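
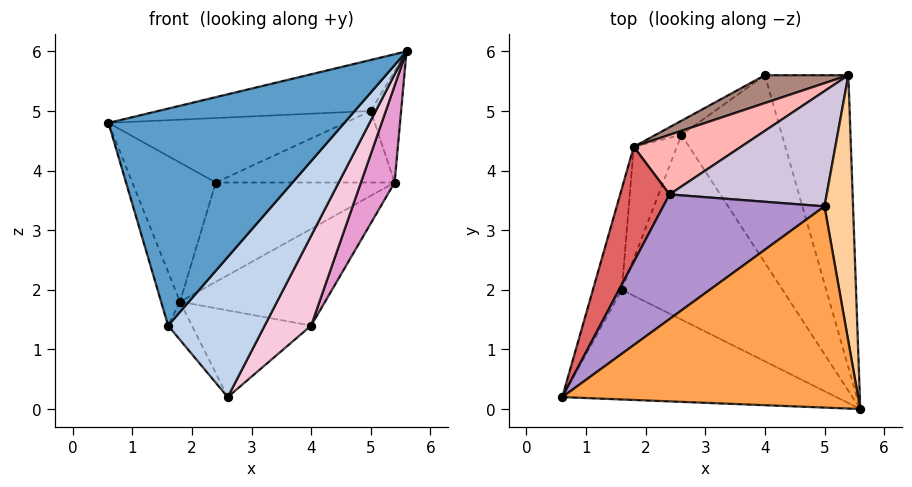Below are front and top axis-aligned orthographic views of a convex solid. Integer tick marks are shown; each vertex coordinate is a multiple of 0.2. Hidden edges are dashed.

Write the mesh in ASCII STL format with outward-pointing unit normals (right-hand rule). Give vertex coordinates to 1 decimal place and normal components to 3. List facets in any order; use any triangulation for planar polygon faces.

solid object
 facet normal 0.072 -0.890 -0.450
  outer loop
   vertex 1.6 2.0 1.4
   vertex 5.6 0.0 6.0
   vertex 0.6 0.2 4.8
  endloop
 endfacet
 facet normal 0.523 -0.515 -0.679
  outer loop
   vertex 1.6 2.0 1.4
   vertex 2.6 4.6 0.2
   vertex 5.6 0.0 6.0
  endloop
 endfacet
 facet normal -0.217 0.240 0.946
  outer loop
   vertex 5.0 3.4 5.0
   vertex 0.6 0.2 4.8
   vertex 5.6 0.0 6.0
  endloop
 endfacet
 facet normal 0.543 0.324 0.775
  outer loop
   vertex 5.0 3.4 5.0
   vertex 5.6 0.0 6.0
   vertex 5.4 5.6 3.8
  endloop
 endfacet
 facet normal -0.968 0.118 -0.222
  outer loop
   vertex 1.8 4.4 1.8
   vertex 1.6 2.0 1.4
   vertex 0.6 0.2 4.8
  endloop
 endfacet
 facet normal -0.892 0.146 -0.428
  outer loop
   vertex 1.8 4.4 1.8
   vertex 2.6 4.6 0.2
   vertex 1.6 2.0 1.4
  endloop
 endfacet
 facet normal -0.740 0.518 0.429
  outer loop
   vertex 2.4 3.6 3.8
   vertex 1.8 4.4 1.8
   vertex 0.6 0.2 4.8
  endloop
 endfacet
 facet normal -0.496 0.744 0.447
  outer loop
   vertex 2.4 3.6 3.8
   vertex 5.4 5.6 3.8
   vertex 1.8 4.4 1.8
  endloop
 endfacet
 facet normal -0.351 0.430 0.832
  outer loop
   vertex 2.4 3.6 3.8
   vertex 0.6 0.2 4.8
   vertex 5.0 3.4 5.0
  endloop
 endfacet
 facet normal -0.332 0.498 0.802
  outer loop
   vertex 2.4 3.6 3.8
   vertex 5.0 3.4 5.0
   vertex 5.4 5.6 3.8
  endloop
 endfacet
 facet normal -0.428 0.868 0.250
  outer loop
   vertex 4.0 5.6 1.4
   vertex 1.8 4.4 1.8
   vertex 5.4 5.6 3.8
  endloop
 endfacet
 facet normal -0.494 0.858 -0.139
  outer loop
   vertex 4.0 5.6 1.4
   vertex 2.6 4.6 0.2
   vertex 1.8 4.4 1.8
  endloop
 endfacet
 facet normal 0.852 -0.165 -0.497
  outer loop
   vertex 4.0 5.6 1.4
   vertex 5.4 5.6 3.8
   vertex 5.6 0.0 6.0
  endloop
 endfacet
 facet normal 0.734 -0.293 -0.612
  outer loop
   vertex 4.0 5.6 1.4
   vertex 5.6 0.0 6.0
   vertex 2.6 4.6 0.2
  endloop
 endfacet
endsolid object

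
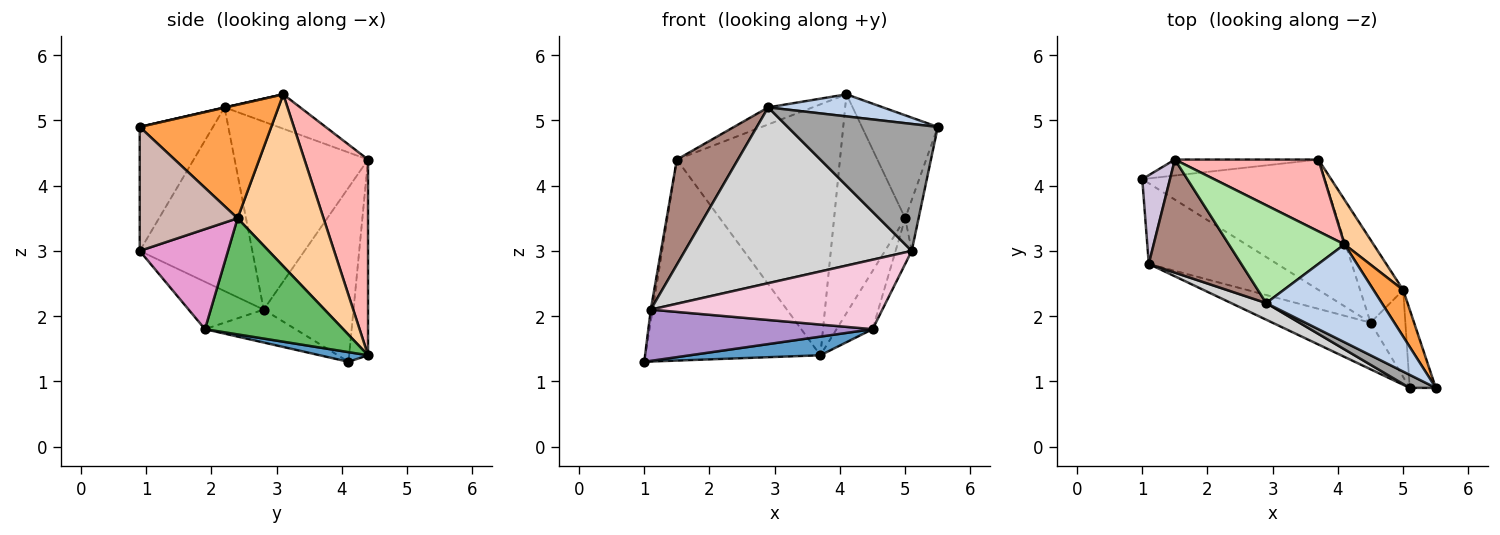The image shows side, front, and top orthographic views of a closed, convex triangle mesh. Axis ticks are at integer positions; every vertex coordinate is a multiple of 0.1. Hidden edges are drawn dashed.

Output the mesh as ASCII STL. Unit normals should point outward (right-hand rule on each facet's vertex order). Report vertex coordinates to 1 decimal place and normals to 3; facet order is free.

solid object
 facet normal 0.052 -0.141 -0.989
  outer loop
   vertex 4.5 1.9 1.8
   vertex 1.0 4.1 1.3
   vertex 3.7 4.4 1.4
  endloop
 endfacet
 facet normal 0.003 -0.220 0.975
  outer loop
   vertex 2.9 2.2 5.2
   vertex 5.5 0.9 4.9
   vertex 4.1 3.1 5.4
  endloop
 endfacet
 facet normal 0.845 0.487 0.221
  outer loop
   vertex 5.0 2.4 3.5
   vertex 4.1 3.1 5.4
   vertex 5.5 0.9 4.9
  endloop
 endfacet
 facet normal 0.764 0.632 0.129
  outer loop
   vertex 5.0 2.4 3.5
   vertex 3.7 4.4 1.4
   vertex 4.1 3.1 5.4
  endloop
 endfacet
 facet normal 0.911 0.237 -0.338
  outer loop
   vertex 5.0 2.4 3.5
   vertex 4.5 1.9 1.8
   vertex 3.7 4.4 1.4
  endloop
 endfacet
 facet normal -0.281 0.165 0.945
  outer loop
   vertex 1.5 4.4 4.4
   vertex 2.9 2.2 5.2
   vertex 4.1 3.1 5.4
  endloop
 endfacet
 facet normal -0.107 0.991 -0.079
  outer loop
   vertex 1.5 4.4 4.4
   vertex 3.7 4.4 1.4
   vertex 1.0 4.1 1.3
  endloop
 endfacet
 facet normal 0.351 0.900 0.257
  outer loop
   vertex 1.5 4.4 4.4
   vertex 4.1 3.1 5.4
   vertex 3.7 4.4 1.4
  endloop
 endfacet
 facet normal -0.212 -0.524 -0.825
  outer loop
   vertex 1.1 2.8 2.1
   vertex 1.0 4.1 1.3
   vertex 4.5 1.9 1.8
  endloop
 endfacet
 facet normal -0.987 0.021 0.157
  outer loop
   vertex 1.1 2.8 2.1
   vertex 1.5 4.4 4.4
   vertex 1.0 4.1 1.3
  endloop
 endfacet
 facet normal -0.830 -0.380 0.408
  outer loop
   vertex 1.1 2.8 2.1
   vertex 2.9 2.2 5.2
   vertex 1.5 4.4 4.4
  endloop
 endfacet
 facet normal 0.970 0.133 -0.204
  outer loop
   vertex 5.1 0.9 3.0
   vertex 5.0 2.4 3.5
   vertex 5.5 0.9 4.9
  endloop
 endfacet
 facet normal 0.931 0.170 -0.324
  outer loop
   vertex 5.1 0.9 3.0
   vertex 4.5 1.9 1.8
   vertex 5.0 2.4 3.5
  endloop
 endfacet
 facet normal -0.260 -0.802 -0.538
  outer loop
   vertex 5.1 0.9 3.0
   vertex 1.1 2.8 2.1
   vertex 4.5 1.9 1.8
  endloop
 endfacet
 facet normal -0.437 -0.895 0.092
  outer loop
   vertex 5.1 0.9 3.0
   vertex 5.5 0.9 4.9
   vertex 2.9 2.2 5.2
  endloop
 endfacet
 facet normal -0.443 -0.893 0.084
  outer loop
   vertex 5.1 0.9 3.0
   vertex 2.9 2.2 5.2
   vertex 1.1 2.8 2.1
  endloop
 endfacet
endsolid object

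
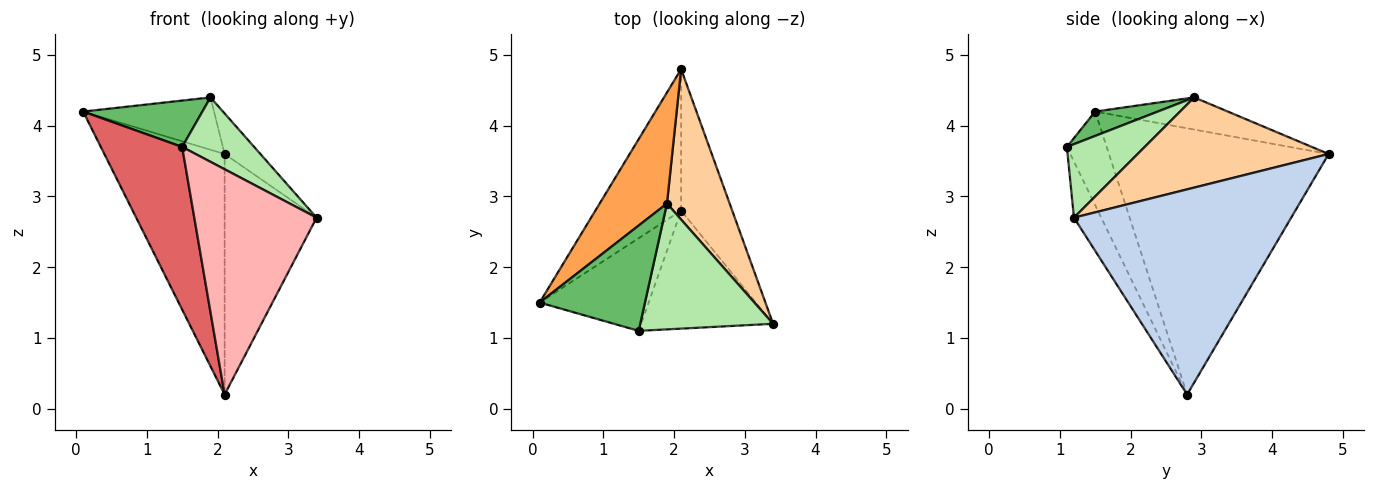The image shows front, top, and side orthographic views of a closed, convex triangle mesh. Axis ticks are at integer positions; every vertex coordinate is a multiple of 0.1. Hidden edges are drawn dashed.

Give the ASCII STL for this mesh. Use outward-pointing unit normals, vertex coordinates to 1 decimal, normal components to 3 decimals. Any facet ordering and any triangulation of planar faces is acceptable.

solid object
 facet normal -0.844 0.462 -0.272
  outer loop
   vertex 2.1 2.8 0.2
   vertex 0.1 1.5 4.2
   vertex 2.1 4.8 3.6
  endloop
 endfacet
 facet normal 0.898 0.380 -0.224
  outer loop
   vertex 2.1 2.8 0.2
   vertex 2.1 4.8 3.6
   vertex 3.4 1.2 2.7
  endloop
 endfacet
 facet normal -0.397 0.391 0.830
  outer loop
   vertex 1.9 2.9 4.4
   vertex 2.1 4.8 3.6
   vertex 0.1 1.5 4.2
  endloop
 endfacet
 facet normal 0.812 0.152 0.564
  outer loop
   vertex 1.9 2.9 4.4
   vertex 3.4 1.2 2.7
   vertex 2.1 4.8 3.6
  endloop
 endfacet
 facet normal 0.207 -0.394 0.895
  outer loop
   vertex 1.5 1.1 3.7
   vertex 1.9 2.9 4.4
   vertex 0.1 1.5 4.2
  endloop
 endfacet
 facet normal 0.442 -0.409 0.799
  outer loop
   vertex 1.5 1.1 3.7
   vertex 3.4 1.2 2.7
   vertex 1.9 2.9 4.4
  endloop
 endfacet
 facet normal -0.391 -0.800 -0.455
  outer loop
   vertex 1.5 1.1 3.7
   vertex 0.1 1.5 4.2
   vertex 2.1 2.8 0.2
  endloop
 endfacet
 facet normal -0.194 -0.869 -0.455
  outer loop
   vertex 1.5 1.1 3.7
   vertex 2.1 2.8 0.2
   vertex 3.4 1.2 2.7
  endloop
 endfacet
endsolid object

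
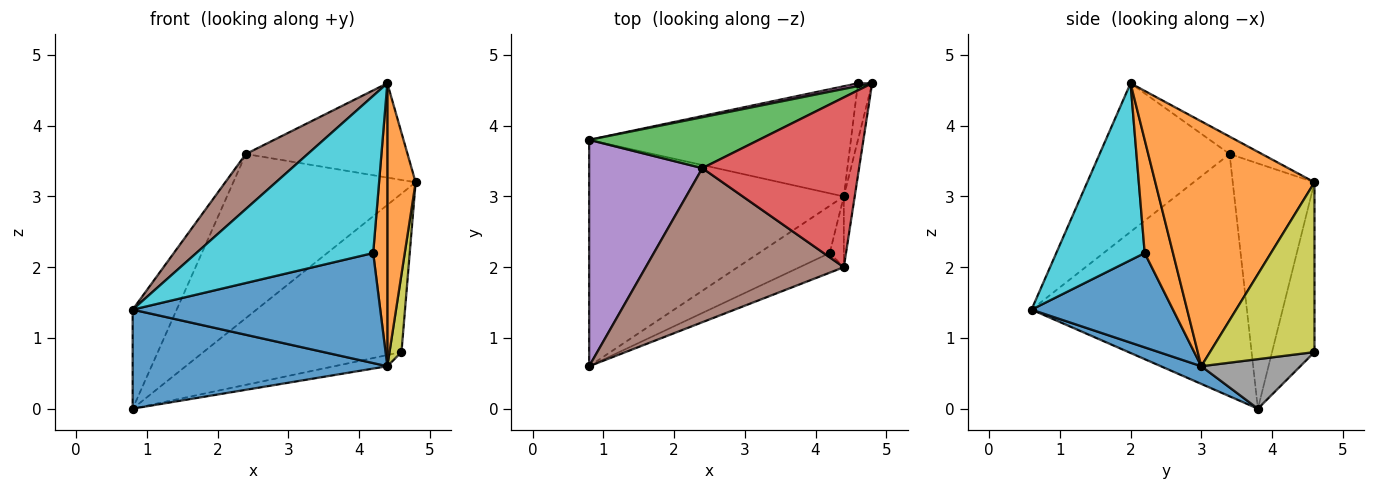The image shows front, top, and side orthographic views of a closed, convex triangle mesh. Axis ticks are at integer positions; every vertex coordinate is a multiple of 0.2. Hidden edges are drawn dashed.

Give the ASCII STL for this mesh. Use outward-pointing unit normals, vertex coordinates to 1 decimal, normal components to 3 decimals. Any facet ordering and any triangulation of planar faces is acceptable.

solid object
 facet normal 0.063 -0.400 -0.914
  outer loop
   vertex 4.4 3.0 0.6
   vertex 0.8 0.6 1.4
   vertex 0.8 3.8 0.0
  endloop
 endfacet
 facet normal 0.984 -0.175 -0.044
  outer loop
   vertex 4.4 3.0 0.6
   vertex 4.8 4.6 3.2
   vertex 4.4 2.0 4.6
  endloop
 endfacet
 facet normal -0.394 0.878 0.272
  outer loop
   vertex 2.4 3.4 3.6
   vertex 4.8 4.6 3.2
   vertex 0.8 3.8 0.0
  endloop
 endfacet
 facet normal -0.097 0.483 0.870
  outer loop
   vertex 2.4 3.4 3.6
   vertex 4.4 2.0 4.6
   vertex 4.8 4.6 3.2
  endloop
 endfacet
 facet normal -0.891 0.182 0.416
  outer loop
   vertex 2.4 3.4 3.6
   vertex 0.8 3.8 0.0
   vertex 0.8 0.6 1.4
  endloop
 endfacet
 facet normal -0.577 -0.275 0.769
  outer loop
   vertex 2.4 3.4 3.6
   vertex 0.8 0.6 1.4
   vertex 4.4 2.0 4.6
  endloop
 endfacet
 facet normal -0.209 0.978 0.017
  outer loop
   vertex 4.6 4.6 0.8
   vertex 0.8 3.8 0.0
   vertex 4.8 4.6 3.2
  endloop
 endfacet
 facet normal 0.185 0.099 -0.978
  outer loop
   vertex 4.6 4.6 0.8
   vertex 4.4 3.0 0.6
   vertex 0.8 3.8 0.0
  endloop
 endfacet
 facet normal 0.990 -0.113 -0.083
  outer loop
   vertex 4.6 4.6 0.8
   vertex 4.8 4.6 3.2
   vertex 4.4 3.0 0.6
  endloop
 endfacet
 facet normal 0.444 -0.889 -0.111
  outer loop
   vertex 4.2 2.2 2.2
   vertex 4.4 2.0 4.6
   vertex 0.8 0.6 1.4
  endloop
 endfacet
 facet normal 0.465 -0.814 -0.349
  outer loop
   vertex 4.2 2.2 2.2
   vertex 0.8 0.6 1.4
   vertex 4.4 3.0 0.6
  endloop
 endfacet
 facet normal 0.889 -0.444 -0.111
  outer loop
   vertex 4.2 2.2 2.2
   vertex 4.4 3.0 0.6
   vertex 4.4 2.0 4.6
  endloop
 endfacet
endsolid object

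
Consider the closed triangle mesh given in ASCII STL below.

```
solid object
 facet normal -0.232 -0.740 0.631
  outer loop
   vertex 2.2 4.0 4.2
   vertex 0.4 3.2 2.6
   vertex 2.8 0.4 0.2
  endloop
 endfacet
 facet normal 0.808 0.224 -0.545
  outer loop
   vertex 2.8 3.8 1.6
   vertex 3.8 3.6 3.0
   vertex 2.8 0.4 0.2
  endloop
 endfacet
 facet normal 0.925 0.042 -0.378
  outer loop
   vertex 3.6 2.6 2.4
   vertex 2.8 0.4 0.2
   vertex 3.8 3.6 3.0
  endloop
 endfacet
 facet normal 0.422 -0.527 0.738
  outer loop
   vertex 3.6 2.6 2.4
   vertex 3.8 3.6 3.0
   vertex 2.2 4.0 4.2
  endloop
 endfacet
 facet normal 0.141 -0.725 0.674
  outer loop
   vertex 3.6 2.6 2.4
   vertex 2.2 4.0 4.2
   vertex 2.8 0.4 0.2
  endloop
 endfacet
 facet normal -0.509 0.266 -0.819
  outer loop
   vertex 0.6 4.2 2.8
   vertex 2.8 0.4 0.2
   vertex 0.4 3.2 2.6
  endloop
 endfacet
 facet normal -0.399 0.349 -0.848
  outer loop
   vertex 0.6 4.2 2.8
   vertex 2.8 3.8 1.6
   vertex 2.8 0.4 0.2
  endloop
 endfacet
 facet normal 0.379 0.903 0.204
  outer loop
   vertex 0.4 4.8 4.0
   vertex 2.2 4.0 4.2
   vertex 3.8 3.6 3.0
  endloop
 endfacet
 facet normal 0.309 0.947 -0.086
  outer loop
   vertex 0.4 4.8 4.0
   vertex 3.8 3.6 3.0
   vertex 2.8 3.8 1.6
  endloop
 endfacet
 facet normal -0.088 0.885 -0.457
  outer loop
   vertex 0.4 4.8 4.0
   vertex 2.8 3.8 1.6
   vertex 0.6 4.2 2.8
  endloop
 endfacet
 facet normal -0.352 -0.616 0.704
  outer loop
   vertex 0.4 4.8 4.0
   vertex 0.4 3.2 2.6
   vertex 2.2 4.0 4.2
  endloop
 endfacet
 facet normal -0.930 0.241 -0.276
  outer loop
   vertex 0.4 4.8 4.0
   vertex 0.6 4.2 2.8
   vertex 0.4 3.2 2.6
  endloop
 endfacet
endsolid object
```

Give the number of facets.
12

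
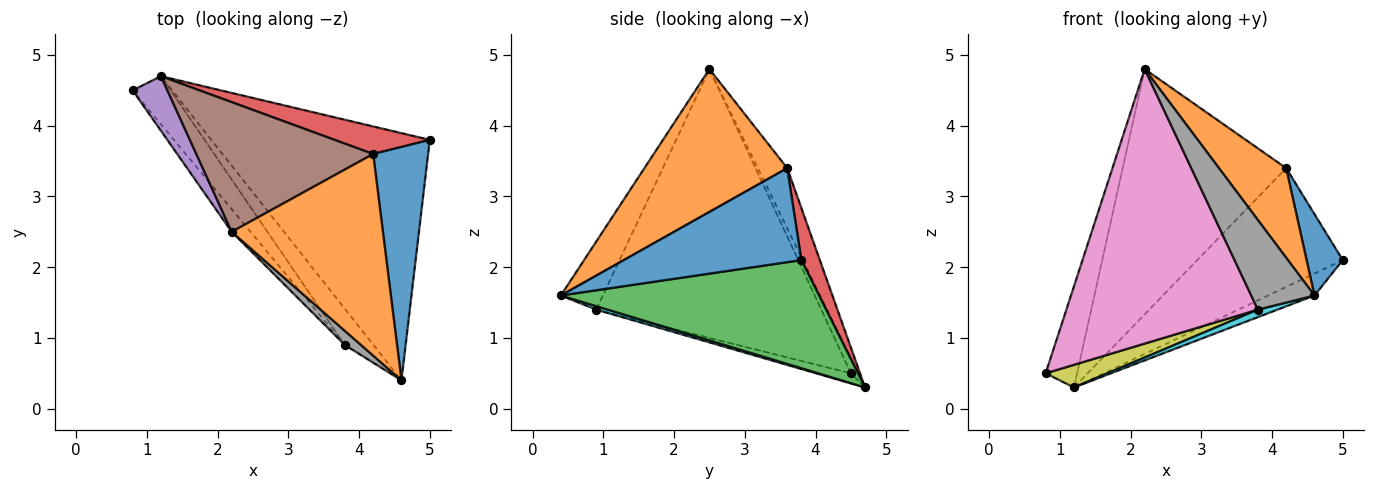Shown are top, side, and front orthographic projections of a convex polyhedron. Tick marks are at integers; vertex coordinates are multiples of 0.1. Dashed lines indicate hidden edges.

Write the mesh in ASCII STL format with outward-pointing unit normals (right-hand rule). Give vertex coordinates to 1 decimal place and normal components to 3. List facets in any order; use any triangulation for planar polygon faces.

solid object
 facet normal 0.850 -0.173 0.497
  outer loop
   vertex 4.2 3.6 3.4
   vertex 4.6 0.4 1.6
   vertex 5.0 3.8 2.1
  endloop
 endfacet
 facet normal 0.653 -0.307 0.692
  outer loop
   vertex 4.2 3.6 3.4
   vertex 2.2 2.5 4.8
   vertex 4.6 0.4 1.6
  endloop
 endfacet
 facet normal 0.442 0.079 -0.893
  outer loop
   vertex 1.2 4.7 0.3
   vertex 5.0 3.8 2.1
   vertex 4.6 0.4 1.6
  endloop
 endfacet
 facet normal 0.123 0.967 0.224
  outer loop
   vertex 1.2 4.7 0.3
   vertex 4.2 3.6 3.4
   vertex 5.0 3.8 2.1
  endloop
 endfacet
 facet normal -0.198 0.862 0.466
  outer loop
   vertex 1.2 4.7 0.3
   vertex 0.8 4.5 0.5
   vertex 2.2 2.5 4.8
  endloop
 endfacet
 facet normal -0.157 0.873 0.462
  outer loop
   vertex 1.2 4.7 0.3
   vertex 2.2 2.5 4.8
   vertex 4.2 3.6 3.4
  endloop
 endfacet
 facet normal -0.761 -0.647 -0.053
  outer loop
   vertex 3.8 0.9 1.4
   vertex 2.2 2.5 4.8
   vertex 0.8 4.5 0.5
  endloop
 endfacet
 facet normal -0.549 -0.826 0.130
  outer loop
   vertex 3.8 0.9 1.4
   vertex 4.6 0.4 1.6
   vertex 2.2 2.5 4.8
  endloop
 endfacet
 facet normal -0.233 -0.414 -0.880
  outer loop
   vertex 3.8 0.9 1.4
   vertex 0.8 4.5 0.5
   vertex 1.2 4.7 0.3
  endloop
 endfacet
 facet normal 0.117 -0.201 -0.972
  outer loop
   vertex 3.8 0.9 1.4
   vertex 1.2 4.7 0.3
   vertex 4.6 0.4 1.6
  endloop
 endfacet
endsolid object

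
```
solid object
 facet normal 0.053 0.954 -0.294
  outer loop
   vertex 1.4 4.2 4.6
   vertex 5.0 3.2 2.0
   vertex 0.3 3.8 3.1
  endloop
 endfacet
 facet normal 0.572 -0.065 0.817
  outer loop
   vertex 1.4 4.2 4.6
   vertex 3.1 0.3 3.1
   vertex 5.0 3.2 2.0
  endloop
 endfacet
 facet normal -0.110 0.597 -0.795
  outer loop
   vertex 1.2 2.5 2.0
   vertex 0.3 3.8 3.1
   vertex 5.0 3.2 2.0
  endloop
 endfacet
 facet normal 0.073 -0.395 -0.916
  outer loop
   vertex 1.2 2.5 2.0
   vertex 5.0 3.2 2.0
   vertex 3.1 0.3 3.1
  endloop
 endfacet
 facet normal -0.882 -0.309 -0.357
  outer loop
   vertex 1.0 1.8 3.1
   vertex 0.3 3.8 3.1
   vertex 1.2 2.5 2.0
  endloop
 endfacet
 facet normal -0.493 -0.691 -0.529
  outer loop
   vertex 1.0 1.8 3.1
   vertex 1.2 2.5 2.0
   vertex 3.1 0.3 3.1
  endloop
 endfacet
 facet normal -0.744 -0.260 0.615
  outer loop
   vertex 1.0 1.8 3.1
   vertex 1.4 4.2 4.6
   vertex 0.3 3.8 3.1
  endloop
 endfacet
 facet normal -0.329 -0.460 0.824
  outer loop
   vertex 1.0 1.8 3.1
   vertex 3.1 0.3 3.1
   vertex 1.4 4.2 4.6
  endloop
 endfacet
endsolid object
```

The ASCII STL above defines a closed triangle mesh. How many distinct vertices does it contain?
6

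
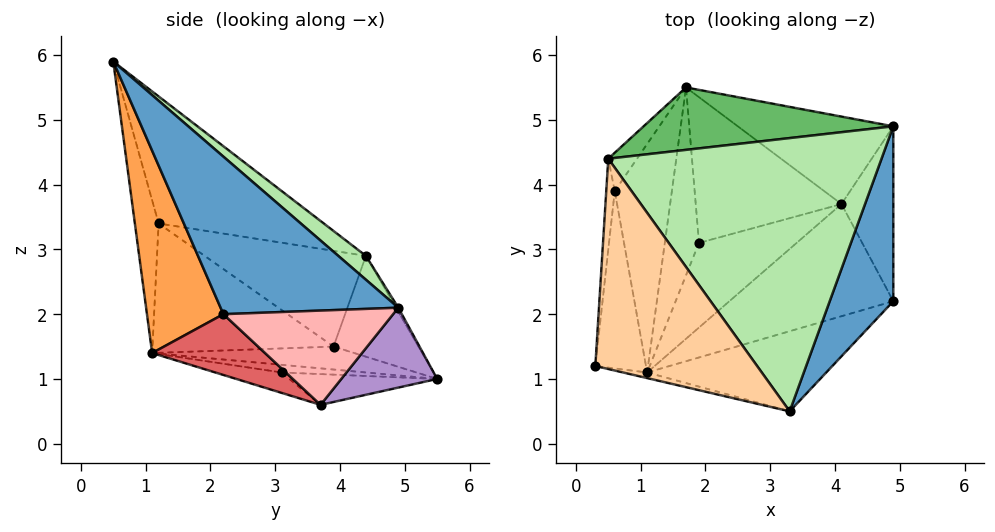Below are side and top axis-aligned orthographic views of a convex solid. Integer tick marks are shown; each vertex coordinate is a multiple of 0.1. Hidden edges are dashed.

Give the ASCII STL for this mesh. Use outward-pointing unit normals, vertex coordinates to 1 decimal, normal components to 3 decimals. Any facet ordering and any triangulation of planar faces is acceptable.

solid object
 facet normal 0.927 -0.014 0.374
  outer loop
   vertex 4.9 4.9 2.1
   vertex 3.3 0.5 5.9
   vertex 4.9 2.2 2.0
  endloop
 endfacet
 facet normal -0.202 -0.979 -0.032
  outer loop
   vertex 1.1 1.1 1.4
   vertex 3.3 0.5 5.9
   vertex 0.3 1.2 3.4
  endloop
 endfacet
 facet normal 0.307 -0.912 -0.272
  outer loop
   vertex 1.1 1.1 1.4
   vertex 4.9 2.2 2.0
   vertex 3.3 0.5 5.9
  endloop
 endfacet
 facet normal -0.610 0.159 0.776
  outer loop
   vertex 0.5 4.4 2.9
   vertex 0.3 1.2 3.4
   vertex 3.3 0.5 5.9
  endloop
 endfacet
 facet normal -0.008 0.868 0.497
  outer loop
   vertex 0.5 4.4 2.9
   vertex 4.9 4.9 2.1
   vertex 1.7 5.5 1.0
  endloop
 endfacet
 facet normal 0.067 0.638 0.767
  outer loop
   vertex 0.5 4.4 2.9
   vertex 3.3 0.5 5.9
   vertex 4.9 4.9 2.1
  endloop
 endfacet
 facet normal 0.286 -0.568 -0.772
  outer loop
   vertex 4.1 3.7 0.6
   vertex 4.9 2.2 2.0
   vertex 1.1 1.1 1.4
  endloop
 endfacet
 facet normal 0.876 0.018 -0.482
  outer loop
   vertex 4.1 3.7 0.6
   vertex 4.9 4.9 2.1
   vertex 4.9 2.2 2.0
  endloop
 endfacet
 facet normal 0.356 0.628 -0.692
  outer loop
   vertex 4.1 3.7 0.6
   vertex 1.7 5.5 1.0
   vertex 4.9 4.9 2.1
  endloop
 endfacet
 facet normal -0.373 -0.033 -0.927
  outer loop
   vertex 0.6 3.9 1.5
   vertex 1.7 5.5 1.0
   vertex 1.1 1.1 1.4
  endloop
 endfacet
 facet normal -0.834 0.499 -0.238
  outer loop
   vertex 0.6 3.9 1.5
   vertex 0.5 4.4 2.9
   vertex 1.7 5.5 1.0
  endloop
 endfacet
 facet normal -0.920 -0.151 -0.361
  outer loop
   vertex 0.6 3.9 1.5
   vertex 1.1 1.1 1.4
   vertex 0.3 1.2 3.4
  endloop
 endfacet
 facet normal -0.995 0.048 -0.088
  outer loop
   vertex 0.6 3.9 1.5
   vertex 0.3 1.2 3.4
   vertex 0.5 4.4 2.9
  endloop
 endfacet
 facet normal -0.218 -0.059 -0.974
  outer loop
   vertex 1.9 3.1 1.1
   vertex 1.1 1.1 1.4
   vertex 1.7 5.5 1.0
  endloop
 endfacet
 facet normal -0.206 -0.058 -0.977
  outer loop
   vertex 1.9 3.1 1.1
   vertex 1.7 5.5 1.0
   vertex 4.1 3.7 0.6
  endloop
 endfacet
 facet normal -0.204 -0.065 -0.977
  outer loop
   vertex 1.9 3.1 1.1
   vertex 4.1 3.7 0.6
   vertex 1.1 1.1 1.4
  endloop
 endfacet
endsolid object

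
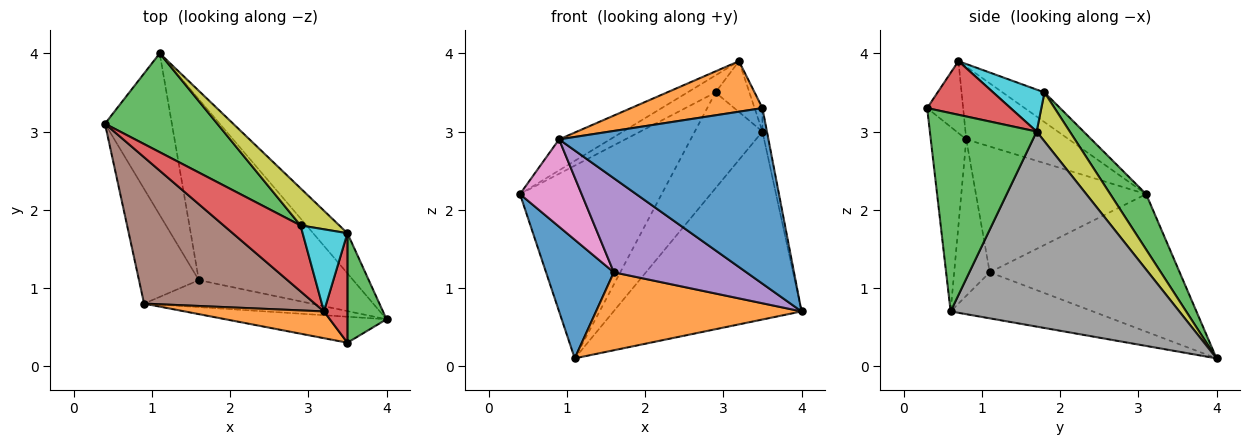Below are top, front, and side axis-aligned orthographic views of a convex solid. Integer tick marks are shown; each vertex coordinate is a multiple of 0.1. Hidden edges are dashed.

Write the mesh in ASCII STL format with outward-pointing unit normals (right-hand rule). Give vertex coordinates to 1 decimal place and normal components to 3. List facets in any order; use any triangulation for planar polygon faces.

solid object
 facet normal -0.856 -0.306 -0.416
  outer loop
   vertex 1.6 1.1 1.2
   vertex 0.4 3.1 2.2
   vertex 1.1 4.0 0.1
  endloop
 endfacet
 facet normal -0.264 -0.382 -0.886
  outer loop
   vertex 1.6 1.1 1.2
   vertex 1.1 4.0 0.1
   vertex 4.0 0.6 0.7
  endloop
 endfacet
 facet normal 0.220 0.868 0.445
  outer loop
   vertex 2.9 1.8 3.5
   vertex 1.1 4.0 0.1
   vertex 0.4 3.1 2.2
  endloop
 endfacet
 facet normal -0.350 0.234 0.907
  outer loop
   vertex 2.9 1.8 3.5
   vertex 0.4 3.1 2.2
   vertex 3.2 0.7 3.9
  endloop
 endfacet
 facet normal -0.250 -0.931 -0.267
  outer loop
   vertex 0.9 0.8 2.9
   vertex 1.6 1.1 1.2
   vertex 4.0 0.6 0.7
  endloop
 endfacet
 facet normal -0.384 0.191 0.903
  outer loop
   vertex 0.9 0.8 2.9
   vertex 3.2 0.7 3.9
   vertex 0.4 3.1 2.2
  endloop
 endfacet
 facet normal -0.858 -0.311 -0.408
  outer loop
   vertex 0.9 0.8 2.9
   vertex 0.4 3.1 2.2
   vertex 1.6 1.1 1.2
  endloop
 endfacet
 facet normal 0.766 0.629 -0.135
  outer loop
   vertex 3.5 1.7 3.0
   vertex 4.0 0.6 0.7
   vertex 1.1 4.0 0.1
  endloop
 endfacet
 facet normal 0.415 0.848 0.329
  outer loop
   vertex 3.5 1.7 3.0
   vertex 1.1 4.0 0.1
   vertex 2.9 1.8 3.5
  endloop
 endfacet
 facet normal 0.623 0.412 0.665
  outer loop
   vertex 3.5 1.7 3.0
   vertex 2.9 1.8 3.5
   vertex 3.2 0.7 3.9
  endloop
 endfacet
 facet normal -0.165 -0.976 -0.144
  outer loop
   vertex 3.5 0.3 3.3
   vertex 0.9 0.8 2.9
   vertex 4.0 0.6 0.7
  endloop
 endfacet
 facet normal -0.235 -0.859 0.455
  outer loop
   vertex 3.5 0.3 3.3
   vertex 3.2 0.7 3.9
   vertex 0.9 0.8 2.9
  endloop
 endfacet
 facet normal 0.980 0.041 0.193
  outer loop
   vertex 3.5 0.3 3.3
   vertex 4.0 0.6 0.7
   vertex 3.5 1.7 3.0
  endloop
 endfacet
 facet normal 0.913 0.086 0.399
  outer loop
   vertex 3.5 0.3 3.3
   vertex 3.5 1.7 3.0
   vertex 3.2 0.7 3.9
  endloop
 endfacet
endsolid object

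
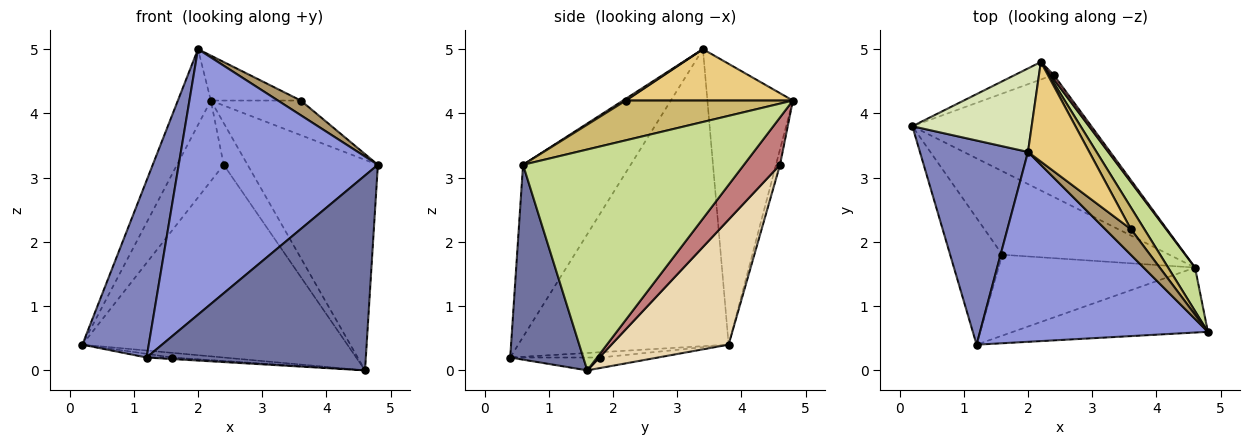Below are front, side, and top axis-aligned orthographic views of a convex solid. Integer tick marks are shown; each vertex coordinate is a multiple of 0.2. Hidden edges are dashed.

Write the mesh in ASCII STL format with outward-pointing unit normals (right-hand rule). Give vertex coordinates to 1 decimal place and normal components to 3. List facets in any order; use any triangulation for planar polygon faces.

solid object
 facet normal 0.302 -0.905 -0.302
  outer loop
   vertex 4.6 1.6 0.0
   vertex 4.8 0.6 3.2
   vertex 1.2 0.4 0.2
  endloop
 endfacet
 facet normal -0.901 -0.284 0.328
  outer loop
   vertex 2.0 3.4 5.0
   vertex 0.2 3.8 0.4
   vertex 1.2 0.4 0.2
  endloop
 endfacet
 facet normal -0.402 -0.745 0.532
  outer loop
   vertex 2.0 3.4 5.0
   vertex 1.2 0.4 0.2
   vertex 4.8 0.6 3.2
  endloop
 endfacet
 facet normal -0.101 0.029 -0.994
  outer loop
   vertex 1.6 1.8 0.2
   vertex 1.2 0.4 0.2
   vertex 0.2 3.8 0.4
  endloop
 endfacet
 facet normal -0.063 0.056 -0.996
  outer loop
   vertex 1.6 1.8 0.2
   vertex 0.2 3.8 0.4
   vertex 4.6 1.6 0.0
  endloop
 endfacet
 facet normal -0.065 0.019 -0.998
  outer loop
   vertex 1.6 1.8 0.2
   vertex 4.6 1.6 0.0
   vertex 1.2 0.4 0.2
  endloop
 endfacet
 facet normal 0.857 0.505 0.104
  outer loop
   vertex 2.2 4.8 4.2
   vertex 4.8 0.6 3.2
   vertex 4.6 1.6 0.0
  endloop
 endfacet
 facet normal -0.867 0.334 0.368
  outer loop
   vertex 2.2 4.8 4.2
   vertex 0.2 3.8 0.4
   vertex 2.0 3.4 5.0
  endloop
 endfacet
 facet normal 0.062 -0.495 0.867
  outer loop
   vertex 3.6 2.2 4.2
   vertex 2.0 3.4 5.0
   vertex 4.8 0.6 3.2
  endloop
 endfacet
 facet normal 0.844 0.454 0.286
  outer loop
   vertex 3.6 2.2 4.2
   vertex 4.8 0.6 3.2
   vertex 2.2 4.8 4.2
  endloop
 endfacet
 facet normal 0.607 0.327 0.724
  outer loop
   vertex 3.6 2.2 4.2
   vertex 2.2 4.8 4.2
   vertex 2.0 3.4 5.0
  endloop
 endfacet
 facet normal 0.350 0.791 -0.501
  outer loop
   vertex 2.4 4.6 3.2
   vertex 4.6 1.6 0.0
   vertex 0.2 3.8 0.4
  endloop
 endfacet
 facet normal -0.085 0.974 -0.212
  outer loop
   vertex 2.4 4.6 3.2
   vertex 0.2 3.8 0.4
   vertex 2.2 4.8 4.2
  endloop
 endfacet
 facet normal 0.833 0.551 0.056
  outer loop
   vertex 2.4 4.6 3.2
   vertex 2.2 4.8 4.2
   vertex 4.6 1.6 0.0
  endloop
 endfacet
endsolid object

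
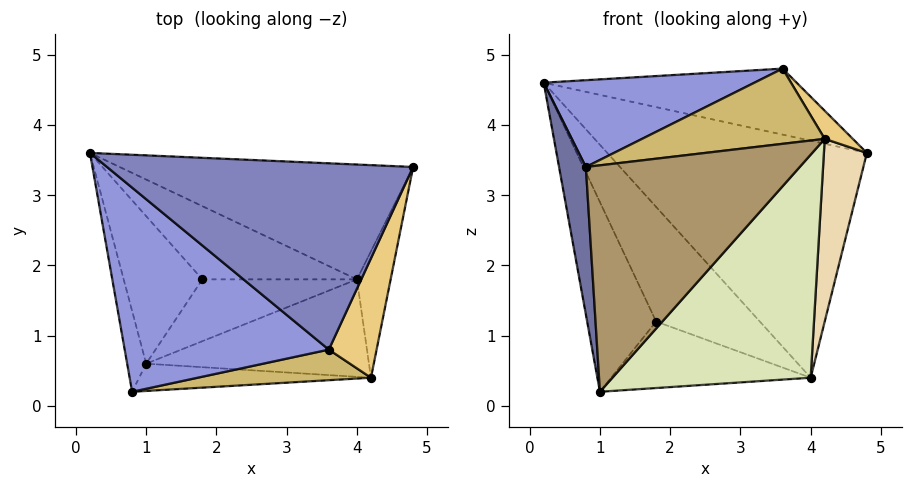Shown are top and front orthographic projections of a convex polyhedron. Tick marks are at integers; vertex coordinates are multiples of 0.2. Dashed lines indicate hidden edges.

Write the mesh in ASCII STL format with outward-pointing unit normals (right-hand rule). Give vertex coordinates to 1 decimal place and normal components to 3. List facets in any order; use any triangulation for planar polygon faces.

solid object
 facet normal -0.986 -0.146 -0.080
  outer loop
   vertex 1.0 0.6 0.2
   vertex 0.8 0.2 3.4
   vertex 0.2 3.6 4.6
  endloop
 endfacet
 facet normal 0.214 0.326 0.921
  outer loop
   vertex 3.6 0.8 4.8
   vertex 4.8 3.4 3.6
   vertex 0.2 3.6 4.6
  endloop
 endfacet
 facet normal -0.352 -0.366 0.861
  outer loop
   vertex 3.6 0.8 4.8
   vertex 0.2 3.6 4.6
   vertex 0.8 0.2 3.4
  endloop
 endfacet
 facet normal -0.056 0.899 -0.435
  outer loop
   vertex 4.0 1.8 0.4
   vertex 0.2 3.6 4.6
   vertex 4.8 3.4 3.6
  endloop
 endfacet
 facet normal -0.385 0.729 -0.567
  outer loop
   vertex 1.8 1.8 1.2
   vertex 1.0 0.6 0.2
   vertex 0.2 3.6 4.6
  endloop
 endfacet
 facet normal -0.192 0.827 -0.528
  outer loop
   vertex 1.8 1.8 1.2
   vertex 0.2 3.6 4.6
   vertex 4.0 1.8 0.4
  endloop
 endfacet
 facet normal -0.240 0.711 -0.661
  outer loop
   vertex 1.8 1.8 1.2
   vertex 4.0 1.8 0.4
   vertex 1.0 0.6 0.2
  endloop
 endfacet
 facet normal 0.366 -0.853 -0.373
  outer loop
   vertex 4.2 0.4 3.8
   vertex 1.0 0.6 0.2
   vertex 4.0 1.8 0.4
  endloop
 endfacet
 facet normal 0.072 -0.990 -0.119
  outer loop
   vertex 4.2 0.4 3.8
   vertex 0.8 0.2 3.4
   vertex 1.0 0.6 0.2
  endloop
 endfacet
 facet normal 0.010 -0.926 0.377
  outer loop
   vertex 4.2 0.4 3.8
   vertex 3.6 0.8 4.8
   vertex 0.8 0.2 3.4
  endloop
 endfacet
 facet normal 0.827 -0.129 0.548
  outer loop
   vertex 4.2 0.4 3.8
   vertex 4.8 3.4 3.6
   vertex 3.6 0.8 4.8
  endloop
 endfacet
 facet normal 0.969 -0.203 -0.141
  outer loop
   vertex 4.2 0.4 3.8
   vertex 4.0 1.8 0.4
   vertex 4.8 3.4 3.6
  endloop
 endfacet
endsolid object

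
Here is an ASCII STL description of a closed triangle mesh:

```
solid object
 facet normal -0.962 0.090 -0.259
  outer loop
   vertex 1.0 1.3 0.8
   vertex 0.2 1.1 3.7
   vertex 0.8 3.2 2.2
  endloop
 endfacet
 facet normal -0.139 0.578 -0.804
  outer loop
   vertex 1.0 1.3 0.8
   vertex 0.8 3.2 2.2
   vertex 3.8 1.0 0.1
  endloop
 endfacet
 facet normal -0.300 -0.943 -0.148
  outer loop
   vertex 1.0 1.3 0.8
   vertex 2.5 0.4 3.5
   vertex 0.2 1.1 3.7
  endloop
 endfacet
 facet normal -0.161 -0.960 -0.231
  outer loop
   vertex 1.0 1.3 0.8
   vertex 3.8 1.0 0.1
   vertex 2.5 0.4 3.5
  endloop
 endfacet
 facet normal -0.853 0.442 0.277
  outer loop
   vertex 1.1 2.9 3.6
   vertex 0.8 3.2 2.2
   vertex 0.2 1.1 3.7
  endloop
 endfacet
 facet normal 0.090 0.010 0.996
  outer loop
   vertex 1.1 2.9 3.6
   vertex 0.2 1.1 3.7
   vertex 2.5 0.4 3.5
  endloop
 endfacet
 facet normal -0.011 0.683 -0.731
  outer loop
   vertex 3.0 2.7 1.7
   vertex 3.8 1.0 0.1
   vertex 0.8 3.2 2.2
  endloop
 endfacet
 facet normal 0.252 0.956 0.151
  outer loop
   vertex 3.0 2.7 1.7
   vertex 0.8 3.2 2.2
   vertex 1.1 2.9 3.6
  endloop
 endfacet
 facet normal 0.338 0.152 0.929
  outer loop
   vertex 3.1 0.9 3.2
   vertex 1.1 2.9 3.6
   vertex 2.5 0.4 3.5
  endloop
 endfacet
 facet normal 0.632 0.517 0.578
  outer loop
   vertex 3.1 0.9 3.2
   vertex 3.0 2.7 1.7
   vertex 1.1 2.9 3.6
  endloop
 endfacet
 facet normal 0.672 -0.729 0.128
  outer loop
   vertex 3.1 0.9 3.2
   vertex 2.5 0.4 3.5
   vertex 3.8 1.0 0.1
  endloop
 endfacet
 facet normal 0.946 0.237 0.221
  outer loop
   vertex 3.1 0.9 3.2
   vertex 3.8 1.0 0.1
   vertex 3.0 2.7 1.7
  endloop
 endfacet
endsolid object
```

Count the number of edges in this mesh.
18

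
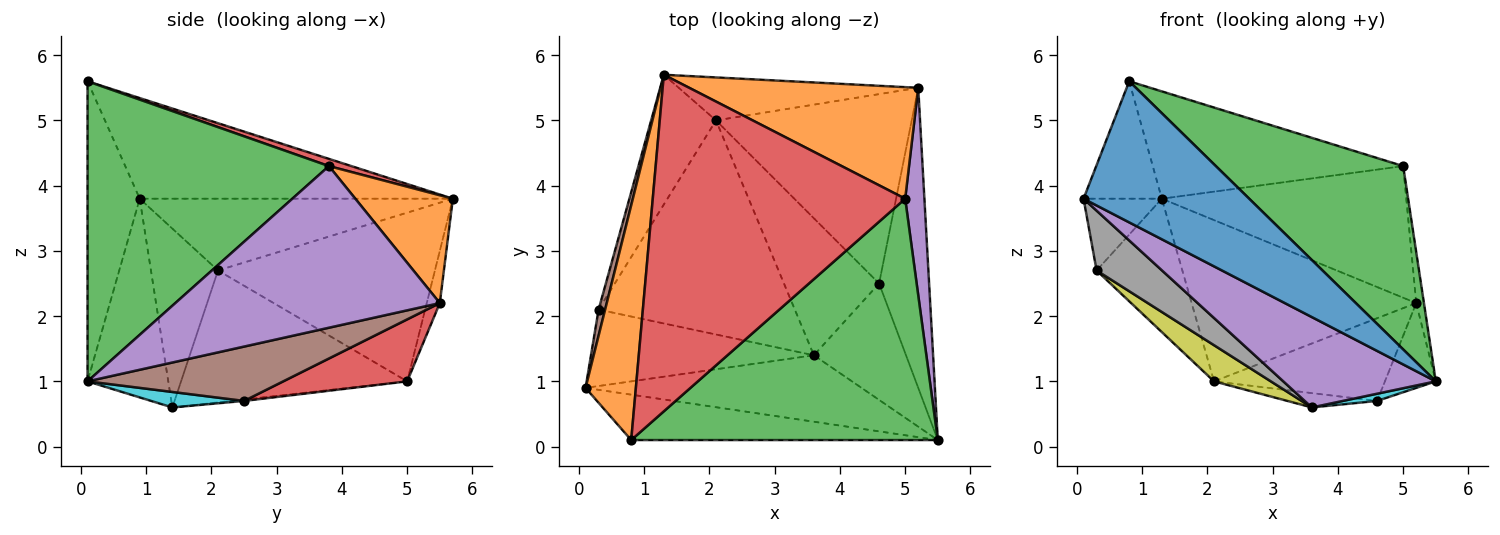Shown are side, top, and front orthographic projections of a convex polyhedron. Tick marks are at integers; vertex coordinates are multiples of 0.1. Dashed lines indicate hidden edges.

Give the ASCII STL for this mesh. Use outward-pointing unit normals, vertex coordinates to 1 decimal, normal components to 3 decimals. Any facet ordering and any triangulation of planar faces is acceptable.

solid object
 facet normal -0.287 -0.912 -0.294
  outer loop
   vertex 0.8 0.1 5.6
   vertex 0.1 0.9 3.8
   vertex 5.5 0.1 1.0
  endloop
 endfacet
 facet normal -0.873 0.218 0.436
  outer loop
   vertex 0.8 0.1 5.6
   vertex 1.3 5.7 3.8
   vertex 0.1 0.9 3.8
  endloop
 endfacet
 facet normal 0.615 -0.477 0.628
  outer loop
   vertex 5.0 3.8 4.3
   vertex 0.8 0.1 5.6
   vertex 5.5 0.1 1.0
  endloop
 endfacet
 facet normal 0.027 0.304 0.952
  outer loop
   vertex 5.0 3.8 4.3
   vertex 1.3 5.7 3.8
   vertex 0.8 0.1 5.6
  endloop
 endfacet
 facet normal -0.392 -0.741 -0.545
  outer loop
   vertex 3.6 1.4 0.6
   vertex 5.5 0.1 1.0
   vertex 0.1 0.9 3.8
  endloop
 endfacet
 facet normal -0.966 0.242 0.088
  outer loop
   vertex 0.3 2.1 2.7
   vertex 0.1 0.9 3.8
   vertex 1.3 5.7 3.8
  endloop
 endfacet
 facet normal -0.876 0.346 -0.337
  outer loop
   vertex 0.3 2.1 2.7
   vertex 1.3 5.7 3.8
   vertex 2.1 5.0 1.0
  endloop
 endfacet
 facet normal -0.534 -0.521 -0.666
  outer loop
   vertex 0.3 2.1 2.7
   vertex 3.6 1.4 0.6
   vertex 0.1 0.9 3.8
  endloop
 endfacet
 facet normal -0.552 -0.139 -0.822
  outer loop
   vertex 0.3 2.1 2.7
   vertex 2.1 5.0 1.0
   vertex 3.6 1.4 0.6
  endloop
 endfacet
 facet normal 0.166 -0.061 -0.984
  outer loop
   vertex 4.6 2.5 0.7
   vertex 5.5 0.1 1.0
   vertex 3.6 1.4 0.6
  endloop
 endfacet
 facet normal -0.015 0.104 -0.994
  outer loop
   vertex 4.6 2.5 0.7
   vertex 3.6 1.4 0.6
   vertex 2.1 5.0 1.0
  endloop
 endfacet
 facet normal 0.291 0.730 0.619
  outer loop
   vertex 5.2 5.5 2.2
   vertex 1.3 5.7 3.8
   vertex 5.0 3.8 4.3
  endloop
 endfacet
 facet normal -0.056 0.965 -0.257
  outer loop
   vertex 5.2 5.5 2.2
   vertex 2.1 5.0 1.0
   vertex 1.3 5.7 3.8
  endloop
 endfacet
 facet normal 0.279 0.384 -0.880
  outer loop
   vertex 5.2 5.5 2.2
   vertex 4.6 2.5 0.7
   vertex 2.1 5.0 1.0
  endloop
 endfacet
 facet normal 0.993 0.029 0.118
  outer loop
   vertex 5.2 5.5 2.2
   vertex 5.0 3.8 4.3
   vertex 5.5 0.1 1.0
  endloop
 endfacet
 facet normal 0.723 0.188 -0.665
  outer loop
   vertex 5.2 5.5 2.2
   vertex 5.5 0.1 1.0
   vertex 4.6 2.5 0.7
  endloop
 endfacet
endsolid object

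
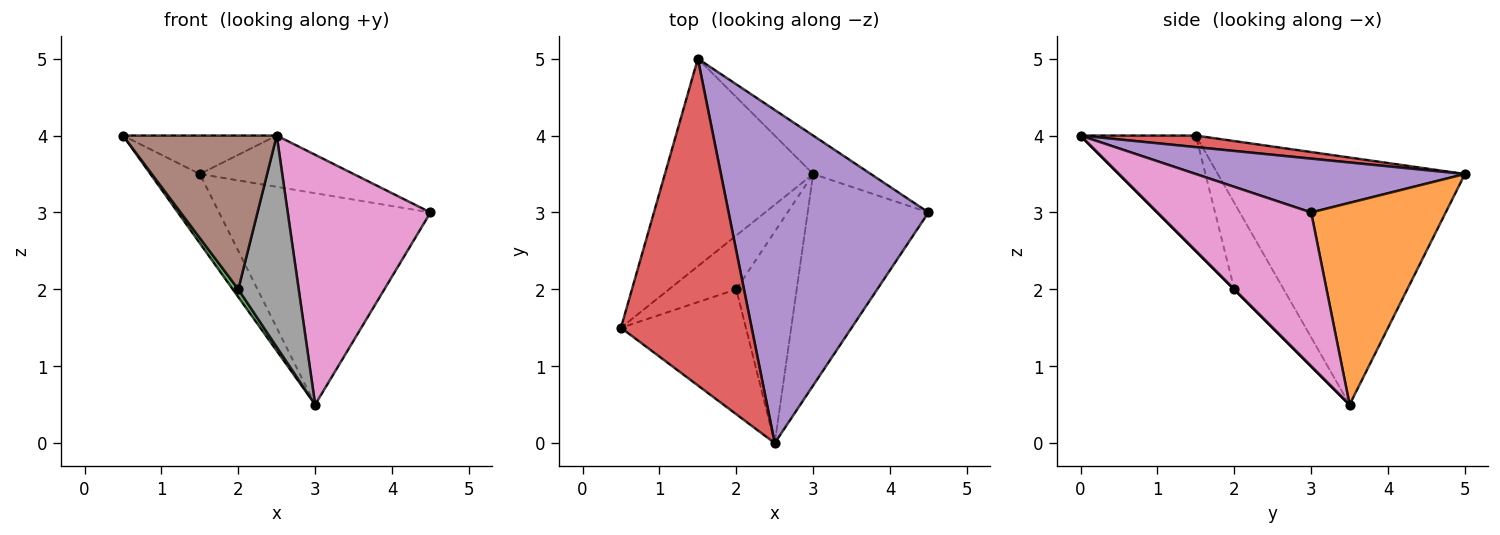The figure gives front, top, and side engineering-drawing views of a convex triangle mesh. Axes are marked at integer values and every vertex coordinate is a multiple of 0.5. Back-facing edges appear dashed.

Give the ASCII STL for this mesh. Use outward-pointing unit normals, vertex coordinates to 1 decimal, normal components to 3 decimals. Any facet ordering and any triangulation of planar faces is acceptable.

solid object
 facet normal -0.845 0.169 -0.507
  outer loop
   vertex 3.0 3.5 0.5
   vertex 0.5 1.5 4.0
   vertex 1.5 5.0 3.5
  endloop
 endfacet
 facet normal 0.531 0.834 -0.152
  outer loop
   vertex 3.0 3.5 0.5
   vertex 1.5 5.0 3.5
   vertex 4.5 3.0 3.0
  endloop
 endfacet
 facet normal -0.786 -0.087 -0.612
  outer loop
   vertex 2.0 2.0 2.0
   vertex 0.5 1.5 4.0
   vertex 3.0 3.5 0.5
  endloop
 endfacet
 facet normal 0.087 0.116 0.989
  outer loop
   vertex 2.5 0.0 4.0
   vertex 1.5 5.0 3.5
   vertex 0.5 1.5 4.0
  endloop
 endfacet
 facet normal 0.257 0.147 0.955
  outer loop
   vertex 2.5 0.0 4.0
   vertex 4.5 3.0 3.0
   vertex 1.5 5.0 3.5
  endloop
 endfacet
 facet normal -0.503 -0.671 -0.545
  outer loop
   vertex 2.5 0.0 4.0
   vertex 0.5 1.5 4.0
   vertex 2.0 2.0 2.0
  endloop
 endfacet
 facet normal 0.635 -0.590 -0.499
  outer loop
   vertex 2.5 0.0 4.0
   vertex 3.0 3.5 0.5
   vertex 4.5 3.0 3.0
  endloop
 endfacet
 facet normal 0.000 -0.707 -0.707
  outer loop
   vertex 2.5 0.0 4.0
   vertex 2.0 2.0 2.0
   vertex 3.0 3.5 0.5
  endloop
 endfacet
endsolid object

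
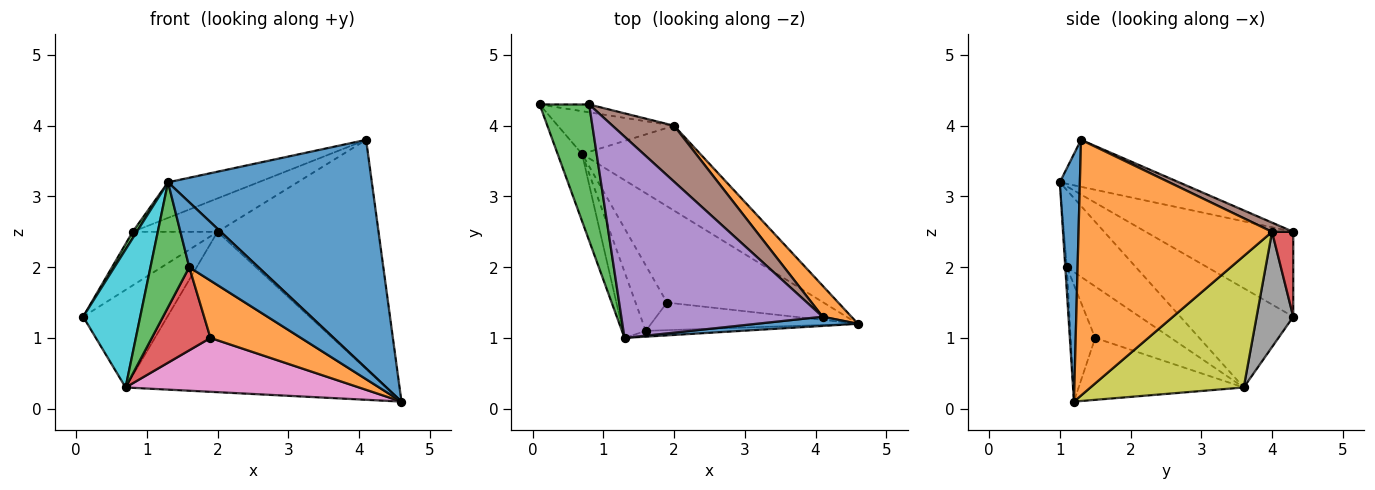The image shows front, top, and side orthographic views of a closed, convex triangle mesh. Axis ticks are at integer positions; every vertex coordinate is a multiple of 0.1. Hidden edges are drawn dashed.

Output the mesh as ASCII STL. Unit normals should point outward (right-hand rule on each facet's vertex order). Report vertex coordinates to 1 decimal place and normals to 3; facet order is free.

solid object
 facet normal 0.098 -0.994 0.040
  outer loop
   vertex 4.1 1.3 3.8
   vertex 1.3 1.0 3.2
   vertex 4.6 1.2 0.1
  endloop
 endfacet
 facet normal 0.766 0.637 0.086
  outer loop
   vertex 2.0 4.0 2.5
   vertex 4.1 1.3 3.8
   vertex 4.6 1.2 0.1
  endloop
 endfacet
 facet normal -0.864 -0.024 0.504
  outer loop
   vertex 0.8 4.3 2.5
   vertex 0.1 4.3 1.3
   vertex 1.3 1.0 3.2
  endloop
 endfacet
 facet normal 0.240 0.961 -0.140
  outer loop
   vertex 0.8 4.3 2.5
   vertex 2.0 4.0 2.5
   vertex 0.1 4.3 1.3
  endloop
 endfacet
 facet normal -0.224 0.170 0.960
  outer loop
   vertex 0.8 4.3 2.5
   vertex 1.3 1.0 3.2
   vertex 4.1 1.3 3.8
  endloop
 endfacet
 facet normal 0.127 0.509 0.851
  outer loop
   vertex 0.8 4.3 2.5
   vertex 4.1 1.3 3.8
   vertex 2.0 4.0 2.5
  endloop
 endfacet
 facet normal -0.326 -0.461 -0.825
  outer loop
   vertex 0.7 3.6 0.3
   vertex 4.6 1.2 0.1
   vertex 1.9 1.5 1.0
  endloop
 endfacet
 facet normal 0.370 0.851 -0.373
  outer loop
   vertex 0.7 3.6 0.3
   vertex 0.1 4.3 1.3
   vertex 2.0 4.0 2.5
  endloop
 endfacet
 facet normal 0.461 0.784 -0.415
  outer loop
   vertex 0.7 3.6 0.3
   vertex 2.0 4.0 2.5
   vertex 4.6 1.2 0.1
  endloop
 endfacet
 facet normal -0.872 -0.441 -0.215
  outer loop
   vertex 0.7 3.6 0.3
   vertex 1.3 1.0 3.2
   vertex 0.1 4.3 1.3
  endloop
 endfacet
 facet normal -0.023 -0.996 -0.089
  outer loop
   vertex 1.6 1.1 2.0
   vertex 4.6 1.2 0.1
   vertex 1.3 1.0 3.2
  endloop
 endfacet
 facet normal -0.238 -0.875 -0.421
  outer loop
   vertex 1.6 1.1 2.0
   vertex 1.9 1.5 1.0
   vertex 4.6 1.2 0.1
  endloop
 endfacet
 facet normal -0.844 -0.474 -0.251
  outer loop
   vertex 1.6 1.1 2.0
   vertex 1.3 1.0 3.2
   vertex 0.7 3.6 0.3
  endloop
 endfacet
 facet normal -0.712 -0.552 -0.434
  outer loop
   vertex 1.6 1.1 2.0
   vertex 0.7 3.6 0.3
   vertex 1.9 1.5 1.0
  endloop
 endfacet
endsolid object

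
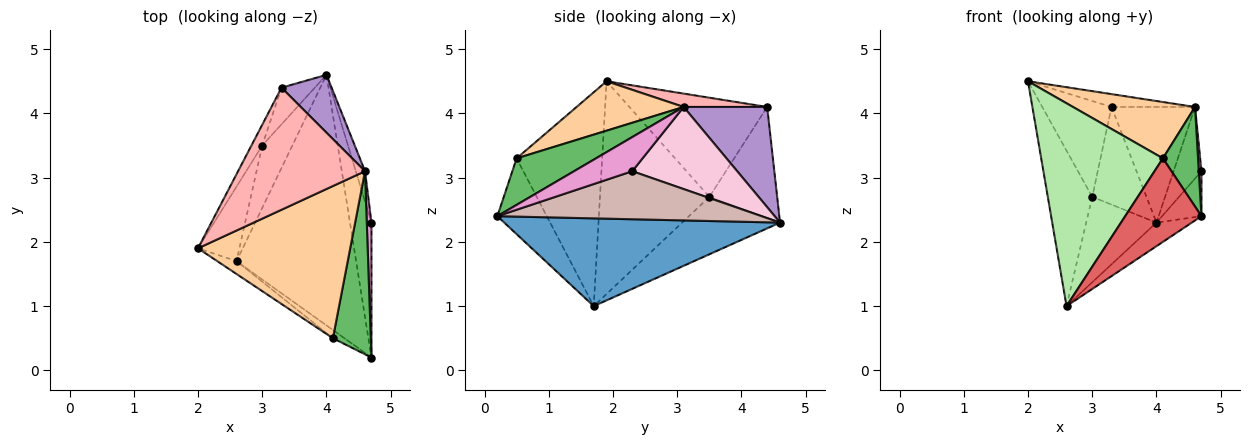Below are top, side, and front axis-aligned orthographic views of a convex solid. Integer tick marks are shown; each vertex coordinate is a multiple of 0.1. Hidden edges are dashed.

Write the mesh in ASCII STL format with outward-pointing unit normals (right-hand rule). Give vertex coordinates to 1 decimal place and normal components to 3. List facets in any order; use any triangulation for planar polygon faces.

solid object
 facet normal 0.590 0.076 -0.804
  outer loop
   vertex 2.6 1.7 1.0
   vertex 4.0 4.6 2.3
   vertex 4.7 0.2 2.4
  endloop
 endfacet
 facet normal -0.912 0.370 -0.177
  outer loop
   vertex 3.0 3.5 2.7
   vertex 2.6 1.7 1.0
   vertex 2.0 1.9 4.5
  endloop
 endfacet
 facet normal -0.747 0.537 -0.392
  outer loop
   vertex 3.0 3.5 2.7
   vertex 4.0 4.6 2.3
   vertex 2.6 1.7 1.0
  endloop
 endfacet
 facet normal 0.291 -0.332 0.897
  outer loop
   vertex 4.1 0.5 3.3
   vertex 4.6 3.1 4.1
   vertex 2.0 1.9 4.5
  endloop
 endfacet
 facet normal 0.733 -0.325 0.597
  outer loop
   vertex 4.1 0.5 3.3
   vertex 4.7 0.2 2.4
   vertex 4.6 3.1 4.1
  endloop
 endfacet
 facet normal -0.574 -0.817 -0.052
  outer loop
   vertex 4.1 0.5 3.3
   vertex 2.0 1.9 4.5
   vertex 2.6 1.7 1.0
  endloop
 endfacet
 facet normal -0.542 -0.836 -0.083
  outer loop
   vertex 4.1 0.5 3.3
   vertex 2.6 1.7 1.0
   vertex 4.7 0.2 2.4
  endloop
 endfacet
 facet normal 0.104 0.104 0.989
  outer loop
   vertex 3.3 4.4 4.1
   vertex 2.0 1.9 4.5
   vertex 4.6 3.1 4.1
  endloop
 endfacet
 facet normal 0.667 0.667 0.333
  outer loop
   vertex 3.3 4.4 4.1
   vertex 4.6 3.1 4.1
   vertex 4.0 4.6 2.3
  endloop
 endfacet
 facet normal -0.889 0.447 -0.097
  outer loop
   vertex 3.3 4.4 4.1
   vertex 3.0 3.5 2.7
   vertex 2.0 1.9 4.5
  endloop
 endfacet
 facet normal -0.760 0.608 -0.228
  outer loop
   vertex 3.3 4.4 4.1
   vertex 4.0 4.6 2.3
   vertex 3.0 3.5 2.7
  endloop
 endfacet
 facet normal 0.905 0.135 -0.404
  outer loop
   vertex 4.7 2.3 3.1
   vertex 4.7 0.2 2.4
   vertex 4.0 4.6 2.3
  endloop
 endfacet
 facet normal 0.990 -0.045 0.135
  outer loop
   vertex 4.7 2.3 3.1
   vertex 4.6 3.1 4.1
   vertex 4.7 0.2 2.4
  endloop
 endfacet
 facet normal 0.961 0.255 -0.108
  outer loop
   vertex 4.7 2.3 3.1
   vertex 4.0 4.6 2.3
   vertex 4.6 3.1 4.1
  endloop
 endfacet
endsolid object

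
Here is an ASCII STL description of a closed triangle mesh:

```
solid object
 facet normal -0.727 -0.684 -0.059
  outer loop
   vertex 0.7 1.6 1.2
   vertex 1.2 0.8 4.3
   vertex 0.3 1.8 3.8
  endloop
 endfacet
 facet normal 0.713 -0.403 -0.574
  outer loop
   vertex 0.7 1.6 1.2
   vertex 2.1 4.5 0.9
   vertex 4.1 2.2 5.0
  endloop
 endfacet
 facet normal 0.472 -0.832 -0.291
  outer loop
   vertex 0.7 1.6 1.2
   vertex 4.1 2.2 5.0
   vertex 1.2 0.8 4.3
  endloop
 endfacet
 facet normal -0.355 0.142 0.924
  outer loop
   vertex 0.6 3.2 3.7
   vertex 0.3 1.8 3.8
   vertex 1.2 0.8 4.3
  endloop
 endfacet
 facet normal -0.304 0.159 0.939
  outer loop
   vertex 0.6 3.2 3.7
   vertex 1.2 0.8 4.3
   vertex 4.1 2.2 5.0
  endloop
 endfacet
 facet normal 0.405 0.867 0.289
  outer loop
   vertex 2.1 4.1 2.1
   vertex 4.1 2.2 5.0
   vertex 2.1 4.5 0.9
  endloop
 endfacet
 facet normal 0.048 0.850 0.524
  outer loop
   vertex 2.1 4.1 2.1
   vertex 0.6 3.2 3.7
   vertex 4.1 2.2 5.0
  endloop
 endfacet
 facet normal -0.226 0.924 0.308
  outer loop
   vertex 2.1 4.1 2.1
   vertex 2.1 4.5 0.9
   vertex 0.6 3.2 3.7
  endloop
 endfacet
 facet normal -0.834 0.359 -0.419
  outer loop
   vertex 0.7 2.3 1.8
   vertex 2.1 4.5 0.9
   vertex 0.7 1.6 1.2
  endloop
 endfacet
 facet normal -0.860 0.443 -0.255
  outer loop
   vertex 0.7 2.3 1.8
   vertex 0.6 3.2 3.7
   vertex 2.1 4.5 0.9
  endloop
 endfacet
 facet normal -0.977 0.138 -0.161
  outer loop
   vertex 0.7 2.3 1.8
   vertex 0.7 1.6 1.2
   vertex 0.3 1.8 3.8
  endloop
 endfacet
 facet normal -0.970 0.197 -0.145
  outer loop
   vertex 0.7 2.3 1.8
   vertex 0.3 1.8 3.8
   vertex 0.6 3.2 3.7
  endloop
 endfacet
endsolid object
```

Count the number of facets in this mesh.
12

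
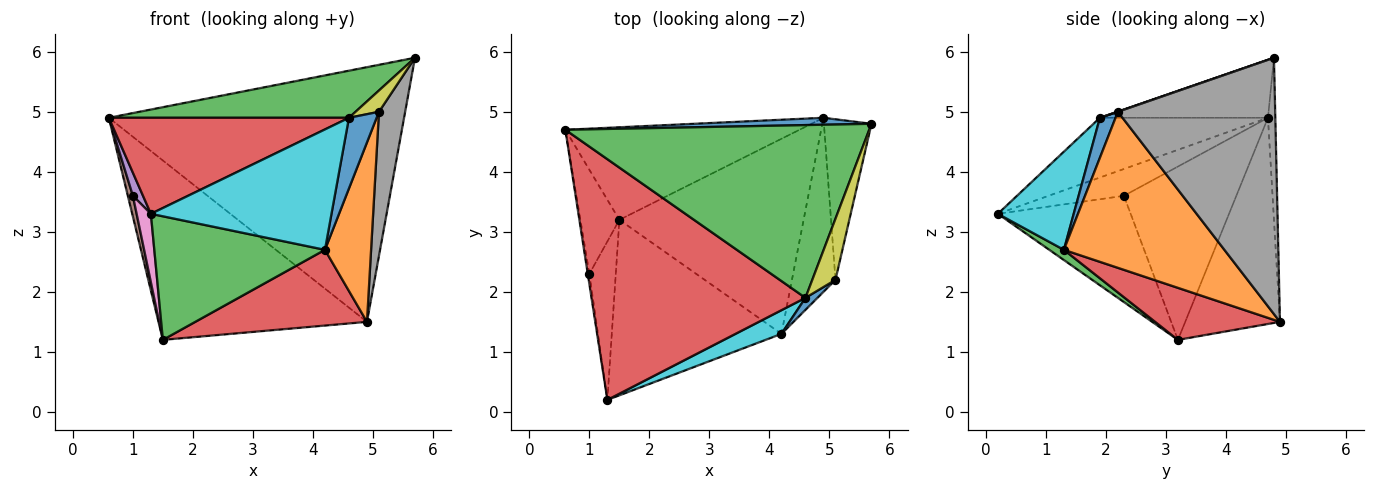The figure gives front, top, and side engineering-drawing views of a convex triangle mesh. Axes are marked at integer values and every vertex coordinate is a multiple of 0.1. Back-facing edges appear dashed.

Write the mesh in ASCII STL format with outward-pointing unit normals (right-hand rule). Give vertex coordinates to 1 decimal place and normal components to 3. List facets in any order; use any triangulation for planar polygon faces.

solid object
 facet normal -0.025 0.999 0.027
  outer loop
   vertex 4.9 4.9 1.5
   vertex 0.6 4.7 4.9
   vertex 5.7 4.8 5.9
  endloop
 endfacet
 facet normal -0.374 0.824 -0.425
  outer loop
   vertex 1.5 3.2 1.2
   vertex 0.6 4.7 4.9
   vertex 4.9 4.9 1.5
  endloop
 endfacet
 facet normal -0.181 -0.259 0.949
  outer loop
   vertex 4.6 1.9 4.9
   vertex 5.7 4.8 5.9
   vertex 0.6 4.7 4.9
  endloop
 endfacet
 facet normal -0.251 -0.359 0.899
  outer loop
   vertex 4.6 1.9 4.9
   vertex 0.6 4.7 4.9
   vertex 1.3 0.2 3.3
  endloop
 endfacet
 facet normal -0.989 -0.133 -0.059
  outer loop
   vertex 1.0 2.3 3.6
   vertex 1.3 0.2 3.3
   vertex 0.6 4.7 4.9
  endloop
 endfacet
 facet normal -0.975 -0.044 -0.219
  outer loop
   vertex 1.0 2.3 3.6
   vertex 0.6 4.7 4.9
   vertex 1.5 3.2 1.2
  endloop
 endfacet
 facet normal -0.965 -0.104 -0.240
  outer loop
   vertex 1.0 2.3 3.6
   vertex 1.5 3.2 1.2
   vertex 1.3 0.2 3.3
  endloop
 endfacet
 facet normal 0.970 -0.162 -0.180
  outer loop
   vertex 5.1 2.2 5.0
   vertex 4.9 4.9 1.5
   vertex 5.7 4.8 5.9
  endloop
 endfacet
 facet normal 0.008 -0.329 0.944
  outer loop
   vertex 5.1 2.2 5.0
   vertex 5.7 4.8 5.9
   vertex 4.6 1.9 4.9
  endloop
 endfacet
 facet normal 0.381 -0.907 0.178
  outer loop
   vertex 4.2 1.3 2.7
   vertex 4.6 1.9 4.9
   vertex 1.3 0.2 3.3
  endloop
 endfacet
 facet normal 0.487 -0.861 0.146
  outer loop
   vertex 4.2 1.3 2.7
   vertex 5.1 2.2 5.0
   vertex 4.6 1.9 4.9
  endloop
 endfacet
 facet normal 0.928 -0.267 -0.259
  outer loop
   vertex 4.2 1.3 2.7
   vertex 4.9 4.9 1.5
   vertex 5.1 2.2 5.0
  endloop
 endfacet
 facet normal 0.049 -0.575 -0.817
  outer loop
   vertex 4.2 1.3 2.7
   vertex 1.3 0.2 3.3
   vertex 1.5 3.2 1.2
  endloop
 endfacet
 facet normal 0.255 -0.350 -0.902
  outer loop
   vertex 4.2 1.3 2.7
   vertex 1.5 3.2 1.2
   vertex 4.9 4.9 1.5
  endloop
 endfacet
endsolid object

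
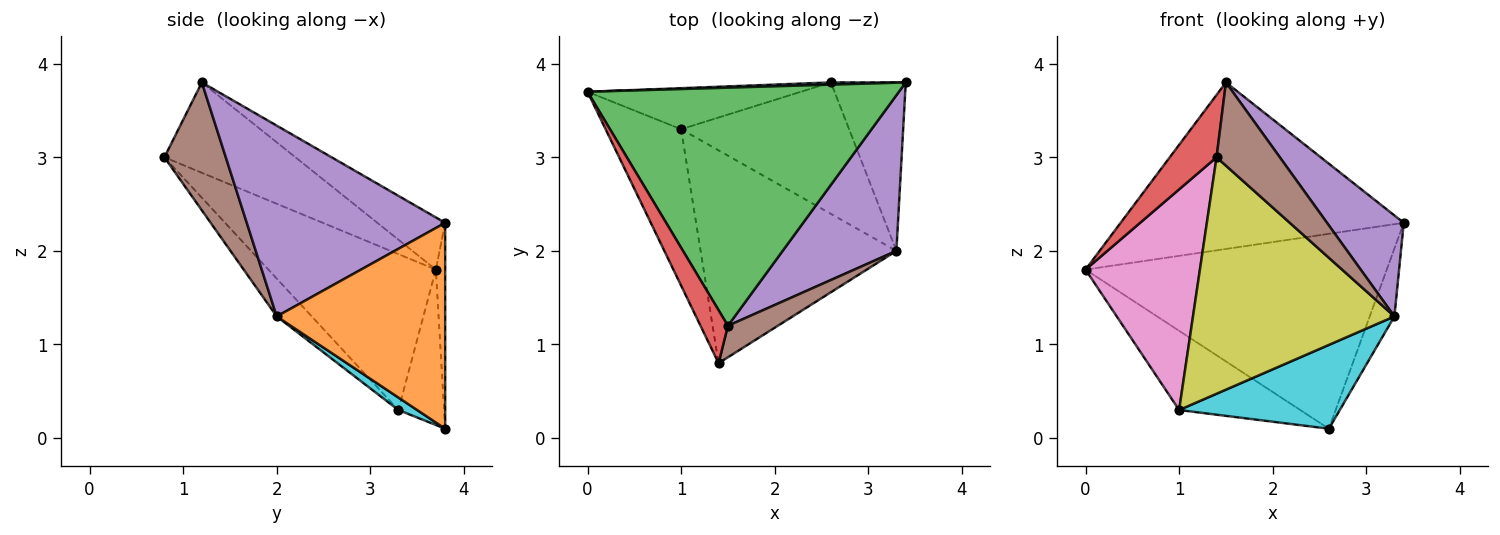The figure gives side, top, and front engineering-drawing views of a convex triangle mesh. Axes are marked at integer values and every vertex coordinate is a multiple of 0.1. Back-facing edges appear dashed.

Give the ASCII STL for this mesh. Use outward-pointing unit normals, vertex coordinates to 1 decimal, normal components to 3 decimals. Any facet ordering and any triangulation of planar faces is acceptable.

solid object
 facet normal -0.031 0.999 0.011
  outer loop
   vertex 2.6 3.8 0.1
   vertex 0.0 3.7 1.8
   vertex 3.4 3.8 2.3
  endloop
 endfacet
 facet normal 0.931 0.136 -0.339
  outer loop
   vertex 3.3 2.0 1.3
   vertex 2.6 3.8 0.1
   vertex 3.4 3.8 2.3
  endloop
 endfacet
 facet normal -0.136 0.568 0.812
  outer loop
   vertex 1.5 1.2 3.8
   vertex 3.4 3.8 2.3
   vertex 0.0 3.7 1.8
  endloop
 endfacet
 facet normal -0.905 -0.323 0.275
  outer loop
   vertex 1.5 1.2 3.8
   vertex 0.0 3.7 1.8
   vertex 1.4 0.8 3.0
  endloop
 endfacet
 facet normal 0.815 -0.315 0.486
  outer loop
   vertex 1.5 1.2 3.8
   vertex 3.3 2.0 1.3
   vertex 3.4 3.8 2.3
  endloop
 endfacet
 facet normal 0.672 -0.693 0.262
  outer loop
   vertex 1.5 1.2 3.8
   vertex 1.4 0.8 3.0
   vertex 3.3 2.0 1.3
  endloop
 endfacet
 facet normal -0.767 -0.524 -0.371
  outer loop
   vertex 1.0 3.3 0.3
   vertex 1.4 0.8 3.0
   vertex 0.0 3.7 1.8
  endloop
 endfacet
 facet normal -0.318 0.842 -0.436
  outer loop
   vertex 1.0 3.3 0.3
   vertex 0.0 3.7 1.8
   vertex 2.6 3.8 0.1
  endloop
 endfacet
 facet normal -0.128 -0.737 -0.664
  outer loop
   vertex 1.0 3.3 0.3
   vertex 3.3 2.0 1.3
   vertex 1.4 0.8 3.0
  endloop
 endfacet
 facet normal 0.063 -0.537 -0.841
  outer loop
   vertex 1.0 3.3 0.3
   vertex 2.6 3.8 0.1
   vertex 3.3 2.0 1.3
  endloop
 endfacet
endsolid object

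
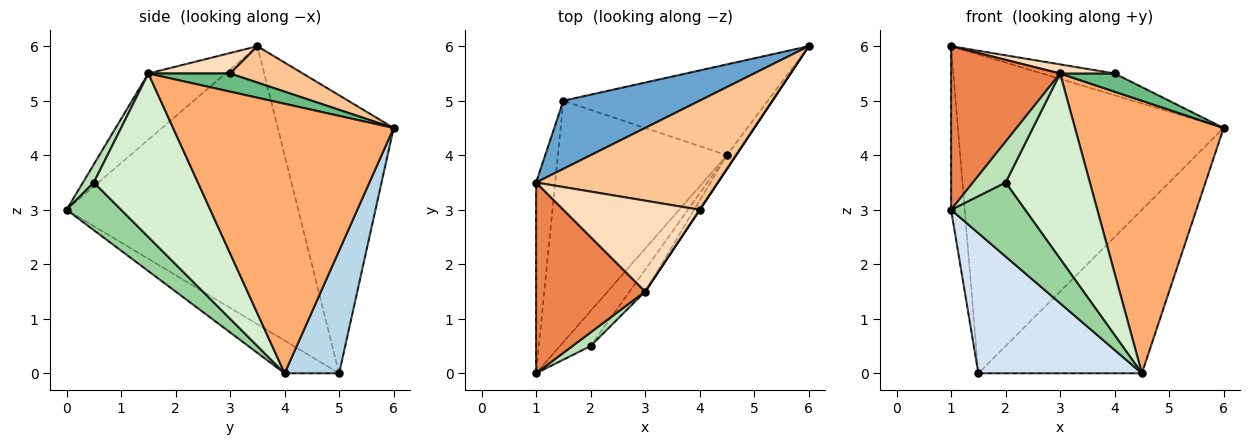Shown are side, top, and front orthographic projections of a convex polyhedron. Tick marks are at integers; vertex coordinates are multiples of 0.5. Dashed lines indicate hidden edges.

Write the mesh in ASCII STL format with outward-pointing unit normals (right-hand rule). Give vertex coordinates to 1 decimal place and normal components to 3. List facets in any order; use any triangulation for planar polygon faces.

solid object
 facet normal -0.392 0.900 0.192
  outer loop
   vertex 1.5 5.0 0.0
   vertex 1.0 3.5 6.0
   vertex 6.0 6.0 4.5
  endloop
 endfacet
 facet normal -0.996 0.059 -0.068
  outer loop
   vertex 1.5 5.0 0.0
   vertex 1.0 0.0 3.0
   vertex 1.0 3.5 6.0
  endloop
 endfacet
 facet normal 0.280 0.839 -0.466
  outer loop
   vertex 4.5 4.0 0.0
   vertex 1.5 5.0 0.0
   vertex 6.0 6.0 4.5
  endloop
 endfacet
 facet normal -0.165 -0.495 -0.853
  outer loop
   vertex 4.5 4.0 0.0
   vertex 1.0 0.0 3.0
   vertex 1.5 5.0 0.0
  endloop
 endfacet
 facet normal -0.419 -0.591 0.690
  outer loop
   vertex 3.0 1.5 5.5
   vertex 1.0 3.5 6.0
   vertex 1.0 0.0 3.0
  endloop
 endfacet
 facet normal 0.829 -0.559 -0.028
  outer loop
   vertex 3.0 1.5 5.5
   vertex 4.5 4.0 0.0
   vertex 6.0 6.0 4.5
  endloop
 endfacet
 facet normal 0.192 0.192 0.962
  outer loop
   vertex 4.0 3.0 5.5
   vertex 6.0 6.0 4.5
   vertex 1.0 3.5 6.0
  endloop
 endfacet
 facet normal 0.148 -0.098 0.984
  outer loop
   vertex 4.0 3.0 5.5
   vertex 1.0 3.5 6.0
   vertex 3.0 1.5 5.5
  endloop
 endfacet
 facet normal 0.832 -0.555 0.000
  outer loop
   vertex 4.0 3.0 5.5
   vertex 3.0 1.5 5.5
   vertex 6.0 6.0 4.5
  endloop
 endfacet
 facet normal 0.554 -0.752 -0.356
  outer loop
   vertex 2.0 0.5 3.5
   vertex 1.0 0.0 3.0
   vertex 4.5 4.0 0.0
  endloop
 endfacet
 facet normal 0.302 -0.905 0.302
  outer loop
   vertex 2.0 0.5 3.5
   vertex 3.0 1.5 5.5
   vertex 1.0 0.0 3.0
  endloop
 endfacet
 facet normal 0.775 -0.627 -0.074
  outer loop
   vertex 2.0 0.5 3.5
   vertex 4.5 4.0 0.0
   vertex 3.0 1.5 5.5
  endloop
 endfacet
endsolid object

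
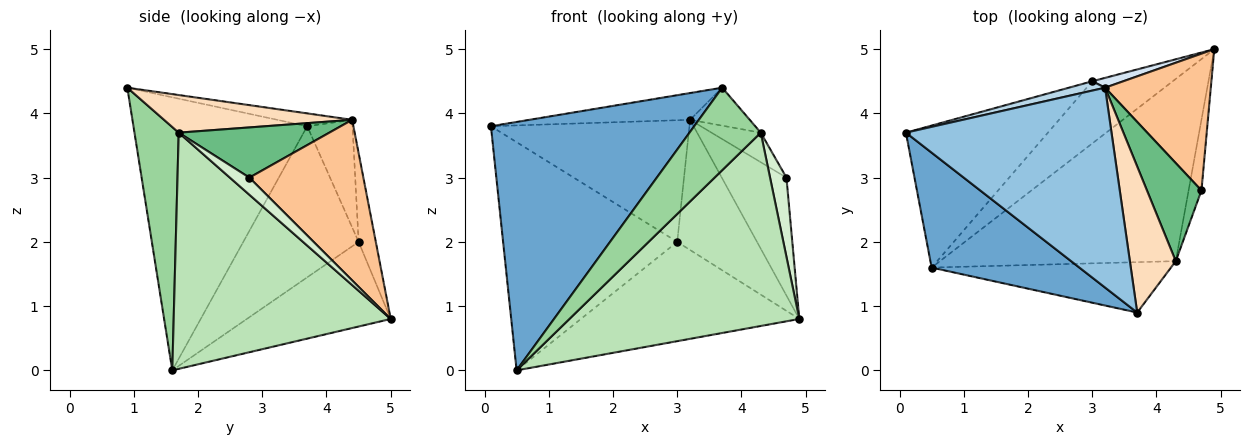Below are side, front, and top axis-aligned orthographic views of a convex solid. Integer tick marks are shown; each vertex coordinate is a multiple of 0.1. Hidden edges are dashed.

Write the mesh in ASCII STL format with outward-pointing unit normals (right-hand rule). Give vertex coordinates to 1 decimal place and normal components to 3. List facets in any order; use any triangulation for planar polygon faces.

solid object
 facet normal -0.613 -0.717 0.332
  outer loop
   vertex 0.5 1.6 0.0
   vertex 3.7 0.9 4.4
   vertex 0.1 3.7 3.8
  endloop
 endfacet
 facet normal -0.062 0.132 0.989
  outer loop
   vertex 3.2 4.4 3.9
   vertex 0.1 3.7 3.8
   vertex 3.7 0.9 4.4
  endloop
 endfacet
 facet normal -0.222 0.972 0.075
  outer loop
   vertex 3.0 4.5 2.0
   vertex 0.1 3.7 3.8
   vertex 3.2 4.4 3.9
  endloop
 endfacet
 facet normal -0.210 0.975 0.073
  outer loop
   vertex 3.0 4.5 2.0
   vertex 3.2 4.4 3.9
   vertex 4.9 5.0 0.8
  endloop
 endfacet
 facet normal -0.490 0.740 -0.461
  outer loop
   vertex 3.0 4.5 2.0
   vertex 0.5 1.6 0.0
   vertex 0.1 3.7 3.8
  endloop
 endfacet
 facet normal -0.487 0.740 -0.464
  outer loop
   vertex 3.0 4.5 2.0
   vertex 4.9 5.0 0.8
   vertex 0.5 1.6 0.0
  endloop
 endfacet
 facet normal 0.755 0.428 0.497
  outer loop
   vertex 4.7 2.8 3.0
   vertex 4.9 5.0 0.8
   vertex 3.2 4.4 3.9
  endloop
 endfacet
 facet normal 0.622 0.197 0.758
  outer loop
   vertex 4.3 1.7 3.7
   vertex 3.2 4.4 3.9
   vertex 3.7 0.9 4.4
  endloop
 endfacet
 facet normal 0.662 0.216 0.718
  outer loop
   vertex 4.3 1.7 3.7
   vertex 4.7 2.8 3.0
   vertex 3.2 4.4 3.9
  endloop
 endfacet
 facet normal 0.468 -0.754 -0.461
  outer loop
   vertex 4.3 1.7 3.7
   vertex 3.7 0.9 4.4
   vertex 0.5 1.6 0.0
  endloop
 endfacet
 facet normal 0.566 -0.600 -0.565
  outer loop
   vertex 4.3 1.7 3.7
   vertex 0.5 1.6 0.0
   vertex 4.9 5.0 0.8
  endloop
 endfacet
 facet normal 0.664 -0.558 -0.498
  outer loop
   vertex 4.3 1.7 3.7
   vertex 4.9 5.0 0.8
   vertex 4.7 2.8 3.0
  endloop
 endfacet
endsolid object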